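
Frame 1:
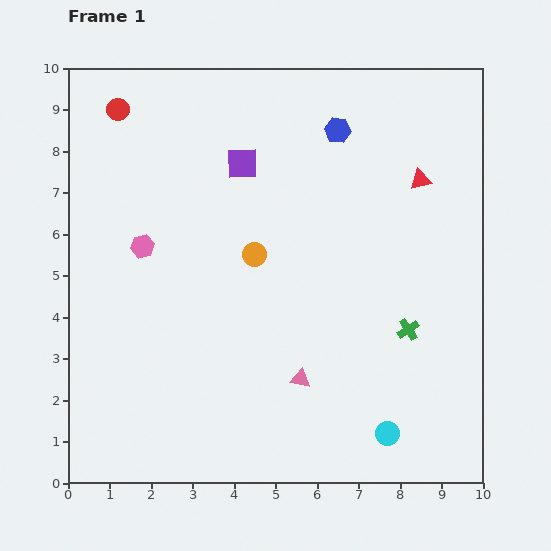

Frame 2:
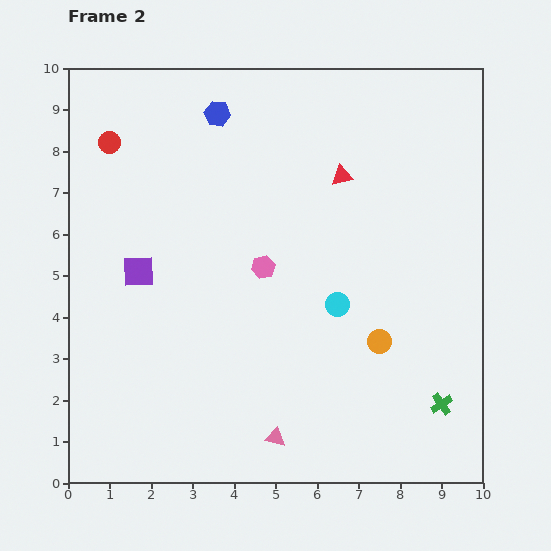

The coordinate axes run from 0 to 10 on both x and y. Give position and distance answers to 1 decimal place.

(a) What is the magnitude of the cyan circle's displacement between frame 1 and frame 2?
3.3

The cyan circle moved from (7.7, 1.2) to (6.5, 4.3), a distance of √(1.2² + 3.1²) ≈ 3.3.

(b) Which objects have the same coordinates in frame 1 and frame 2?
none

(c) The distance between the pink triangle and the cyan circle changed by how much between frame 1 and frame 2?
+1.0

Distance in frame 1: 2.5. Distance in frame 2: 3.5.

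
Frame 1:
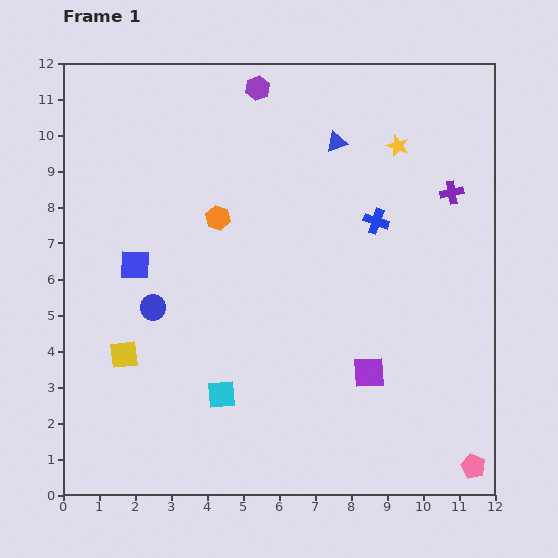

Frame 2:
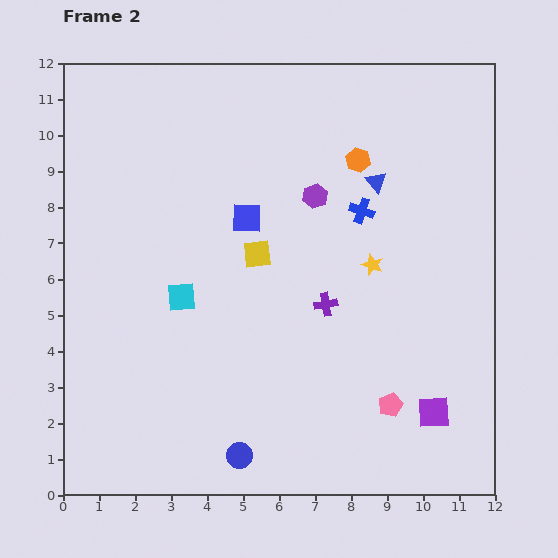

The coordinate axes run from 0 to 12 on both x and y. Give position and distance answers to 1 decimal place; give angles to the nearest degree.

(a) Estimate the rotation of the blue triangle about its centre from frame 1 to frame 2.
49° counter-clockwise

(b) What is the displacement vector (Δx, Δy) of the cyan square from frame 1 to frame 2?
(-1.1, 2.7)

The cyan square was at (4.4, 2.8) in frame 1 and (3.3, 5.5) in frame 2.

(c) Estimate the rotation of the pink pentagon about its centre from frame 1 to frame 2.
23° clockwise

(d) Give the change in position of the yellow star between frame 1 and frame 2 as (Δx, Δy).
(-0.7, -3.3)

The yellow star was at (9.3, 9.7) in frame 1 and (8.6, 6.4) in frame 2.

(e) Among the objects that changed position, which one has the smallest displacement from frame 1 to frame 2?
the blue cross

(moved 0.5)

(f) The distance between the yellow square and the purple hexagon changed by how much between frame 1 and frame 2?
-6.0

Distance in frame 1: 8.3. Distance in frame 2: 2.3.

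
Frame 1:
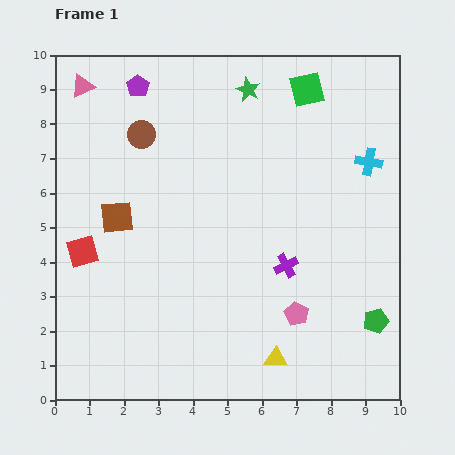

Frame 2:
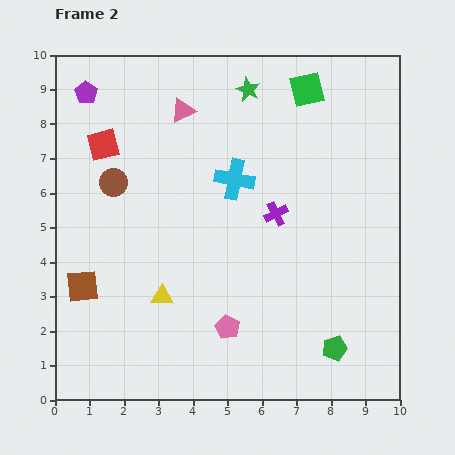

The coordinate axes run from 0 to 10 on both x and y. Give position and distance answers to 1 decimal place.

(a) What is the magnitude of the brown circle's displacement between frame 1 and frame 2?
1.6

The brown circle moved from (2.5, 7.7) to (1.7, 6.3), a distance of √(0.8² + 1.4²) ≈ 1.6.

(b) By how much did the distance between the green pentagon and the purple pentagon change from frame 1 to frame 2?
+0.6

Distance in frame 1: 9.7. Distance in frame 2: 10.3.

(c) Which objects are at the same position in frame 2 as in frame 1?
the green star, the green square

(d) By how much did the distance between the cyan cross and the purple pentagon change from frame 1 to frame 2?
-2.1

Distance in frame 1: 7.1. Distance in frame 2: 5.0.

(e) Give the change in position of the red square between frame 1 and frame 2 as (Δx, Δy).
(0.6, 3.1)

The red square was at (0.8, 4.3) in frame 1 and (1.4, 7.4) in frame 2.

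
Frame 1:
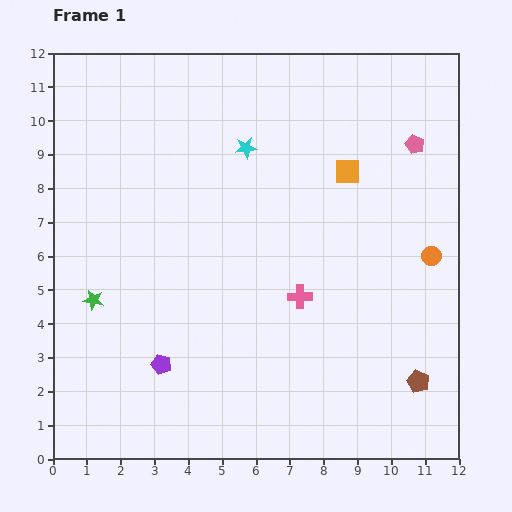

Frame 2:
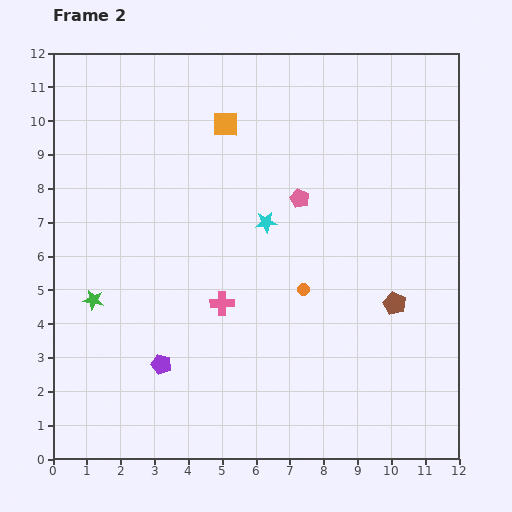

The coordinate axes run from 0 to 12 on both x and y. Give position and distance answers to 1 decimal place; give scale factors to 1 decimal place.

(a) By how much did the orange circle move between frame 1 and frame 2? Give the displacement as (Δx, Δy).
(-3.8, -1.0)

The orange circle was at (11.2, 6.0) in frame 1 and (7.4, 5.0) in frame 2.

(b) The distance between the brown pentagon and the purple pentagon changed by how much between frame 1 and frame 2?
-0.5

Distance in frame 1: 7.6. Distance in frame 2: 7.1.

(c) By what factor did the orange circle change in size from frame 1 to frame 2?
0.6×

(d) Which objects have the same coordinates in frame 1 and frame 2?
the green star, the purple pentagon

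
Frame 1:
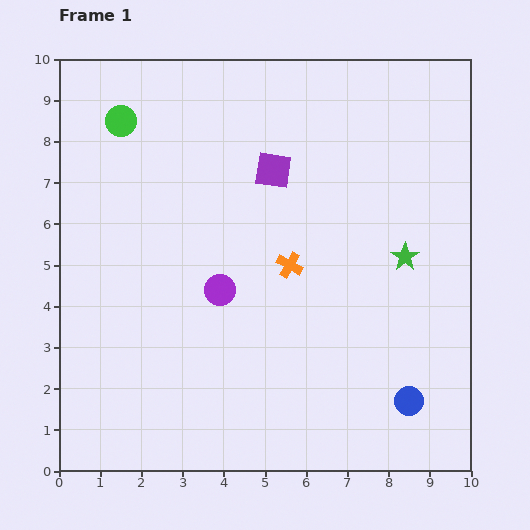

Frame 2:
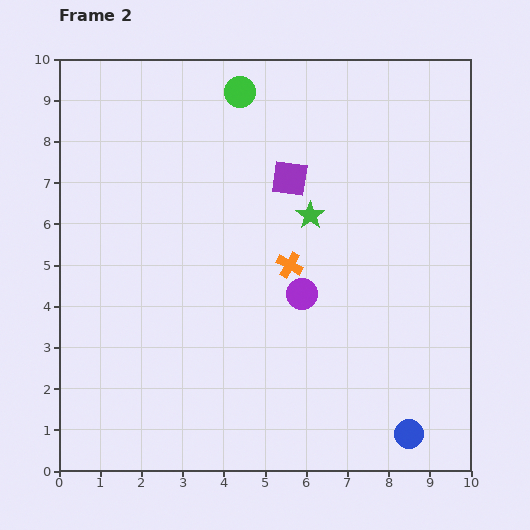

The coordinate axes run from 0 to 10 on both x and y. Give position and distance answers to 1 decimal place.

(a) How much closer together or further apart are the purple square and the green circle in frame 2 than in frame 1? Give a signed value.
-1.5

Distance in frame 1: 3.9. Distance in frame 2: 2.4.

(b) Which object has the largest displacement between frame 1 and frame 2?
the green circle

(moved 3.0; next 2.5)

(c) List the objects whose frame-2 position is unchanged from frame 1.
the orange cross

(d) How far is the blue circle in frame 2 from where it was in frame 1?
0.8

The blue circle moved from (8.5, 1.7) to (8.5, 0.9), a distance of √(0.0² + 0.8²) ≈ 0.8.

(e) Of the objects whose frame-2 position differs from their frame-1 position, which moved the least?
the purple square

(moved 0.4)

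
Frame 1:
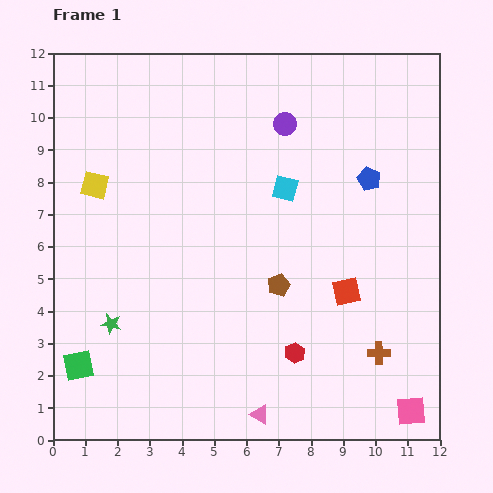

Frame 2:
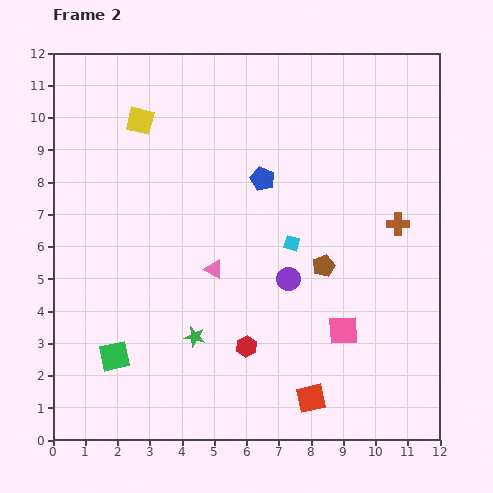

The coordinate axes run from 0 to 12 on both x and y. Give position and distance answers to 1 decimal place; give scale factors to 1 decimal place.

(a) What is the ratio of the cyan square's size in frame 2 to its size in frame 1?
0.6×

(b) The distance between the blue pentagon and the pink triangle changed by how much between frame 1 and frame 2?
-4.9

Distance in frame 1: 8.1. Distance in frame 2: 3.2.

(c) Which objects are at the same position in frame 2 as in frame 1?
none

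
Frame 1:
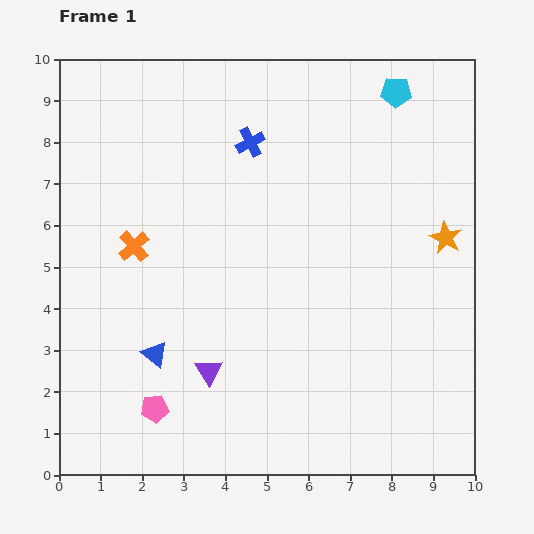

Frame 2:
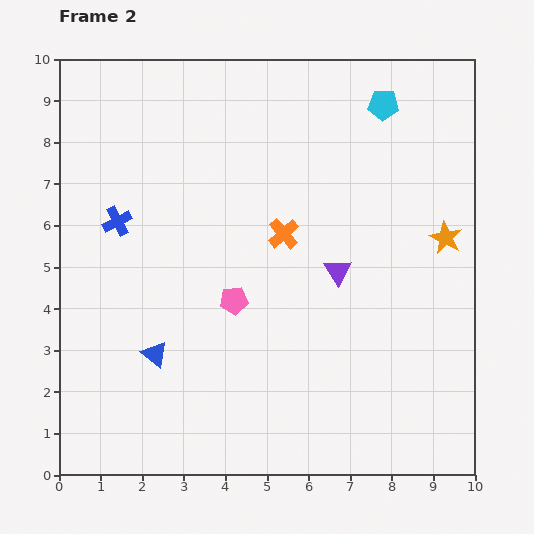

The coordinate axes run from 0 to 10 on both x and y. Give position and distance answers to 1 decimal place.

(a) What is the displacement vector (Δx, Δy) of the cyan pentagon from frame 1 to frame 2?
(-0.3, -0.3)

The cyan pentagon was at (8.1, 9.2) in frame 1 and (7.8, 8.9) in frame 2.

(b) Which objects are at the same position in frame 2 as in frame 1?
the blue triangle, the orange star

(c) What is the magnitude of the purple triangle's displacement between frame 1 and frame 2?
3.9

The purple triangle moved from (3.6, 2.5) to (6.7, 4.9), a distance of √(3.1² + 2.4²) ≈ 3.9.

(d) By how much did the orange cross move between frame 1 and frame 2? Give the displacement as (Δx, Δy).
(3.6, 0.3)

The orange cross was at (1.8, 5.5) in frame 1 and (5.4, 5.8) in frame 2.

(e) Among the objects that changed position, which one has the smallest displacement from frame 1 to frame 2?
the cyan pentagon

(moved 0.4)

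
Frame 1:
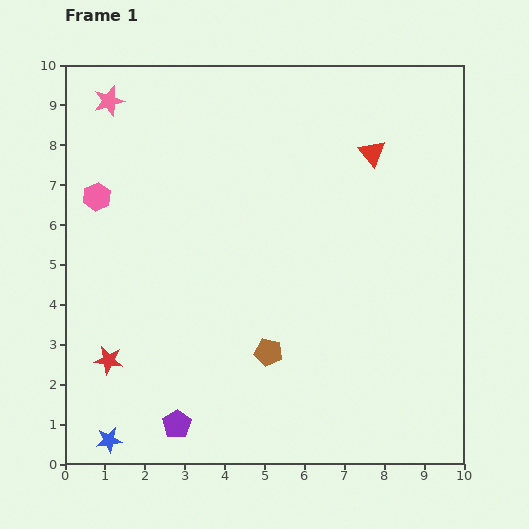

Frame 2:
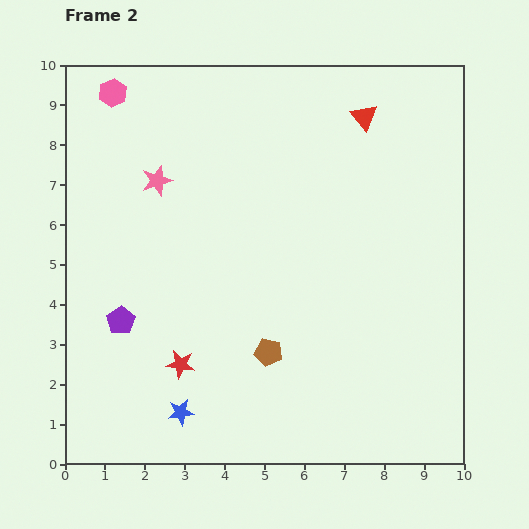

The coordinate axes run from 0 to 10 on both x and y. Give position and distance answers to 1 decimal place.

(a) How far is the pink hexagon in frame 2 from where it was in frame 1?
2.6

The pink hexagon moved from (0.8, 6.7) to (1.2, 9.3), a distance of √(0.4² + 2.6²) ≈ 2.6.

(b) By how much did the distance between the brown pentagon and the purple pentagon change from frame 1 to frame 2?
+0.9

Distance in frame 1: 2.9. Distance in frame 2: 3.8.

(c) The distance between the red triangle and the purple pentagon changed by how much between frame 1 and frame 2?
-0.4

Distance in frame 1: 8.4. Distance in frame 2: 8.0.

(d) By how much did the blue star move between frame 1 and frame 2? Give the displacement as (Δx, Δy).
(1.8, 0.7)

The blue star was at (1.1, 0.6) in frame 1 and (2.9, 1.3) in frame 2.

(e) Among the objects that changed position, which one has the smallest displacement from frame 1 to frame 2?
the red triangle

(moved 0.9)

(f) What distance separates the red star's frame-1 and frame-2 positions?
1.8

The red star moved from (1.1, 2.6) to (2.9, 2.5), a distance of √(1.8² + 0.1²) ≈ 1.8.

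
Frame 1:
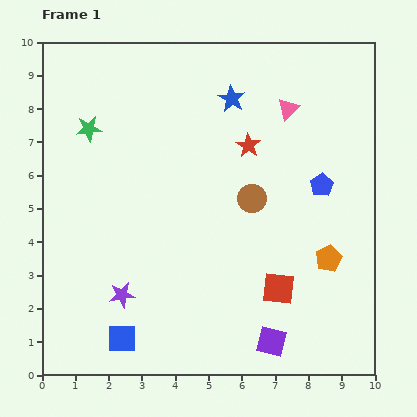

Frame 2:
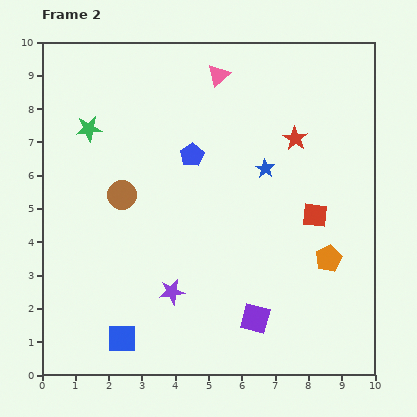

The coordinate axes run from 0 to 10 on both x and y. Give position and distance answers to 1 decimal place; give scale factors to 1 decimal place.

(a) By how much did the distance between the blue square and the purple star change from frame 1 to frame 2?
+0.8

Distance in frame 1: 1.3. Distance in frame 2: 2.1.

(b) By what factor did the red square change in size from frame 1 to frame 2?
0.7×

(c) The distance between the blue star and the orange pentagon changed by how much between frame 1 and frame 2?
-2.3

Distance in frame 1: 5.6. Distance in frame 2: 3.3.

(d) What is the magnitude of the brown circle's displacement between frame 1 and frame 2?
3.9

The brown circle moved from (6.3, 5.3) to (2.4, 5.4), a distance of √(3.9² + 0.1²) ≈ 3.9.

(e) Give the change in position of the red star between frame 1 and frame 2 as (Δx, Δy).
(1.4, 0.2)

The red star was at (6.2, 6.9) in frame 1 and (7.6, 7.1) in frame 2.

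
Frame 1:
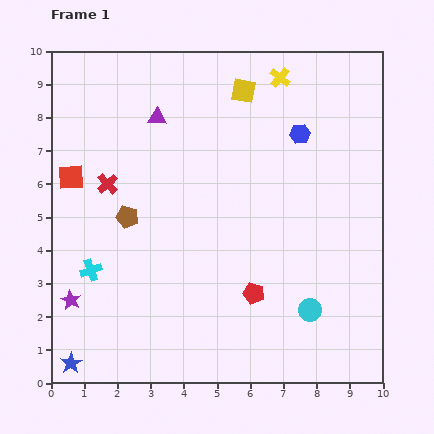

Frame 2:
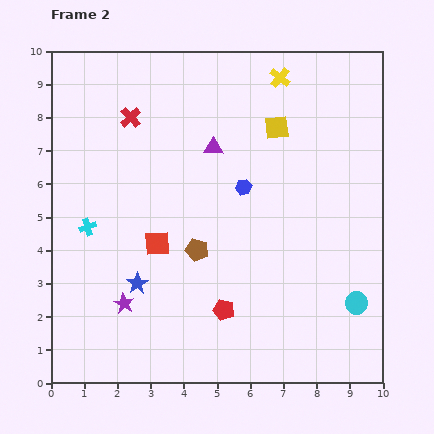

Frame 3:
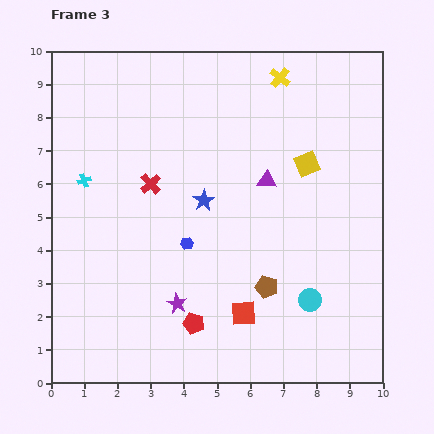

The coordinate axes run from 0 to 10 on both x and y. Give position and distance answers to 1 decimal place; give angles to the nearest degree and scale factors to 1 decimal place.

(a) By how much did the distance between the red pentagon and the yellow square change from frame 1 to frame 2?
-0.4

Distance in frame 1: 6.1. Distance in frame 2: 5.7.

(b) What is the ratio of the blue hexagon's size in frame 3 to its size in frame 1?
0.6×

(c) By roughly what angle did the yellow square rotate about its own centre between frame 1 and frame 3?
33° counter-clockwise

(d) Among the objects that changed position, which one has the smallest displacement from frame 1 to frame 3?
the cyan circle

(moved 0.3)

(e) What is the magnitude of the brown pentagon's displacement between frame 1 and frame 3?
4.7

The brown pentagon moved from (2.3, 5.0) to (6.5, 2.9), a distance of √(4.2² + 2.1²) ≈ 4.7.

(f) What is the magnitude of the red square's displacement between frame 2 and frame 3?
3.3

The red square moved from (3.2, 4.2) to (5.8, 2.1), a distance of √(2.6² + 2.1²) ≈ 3.3.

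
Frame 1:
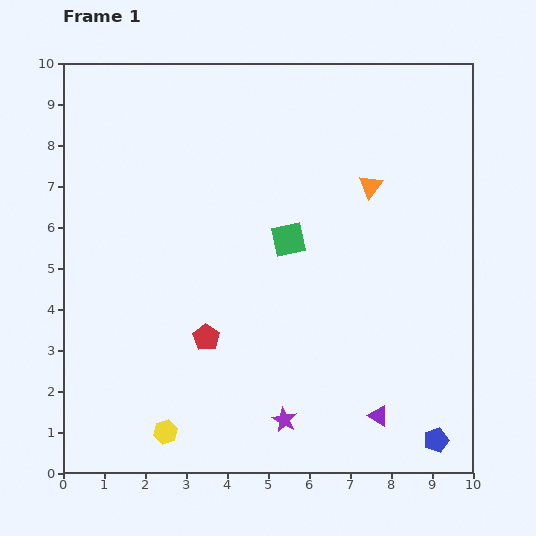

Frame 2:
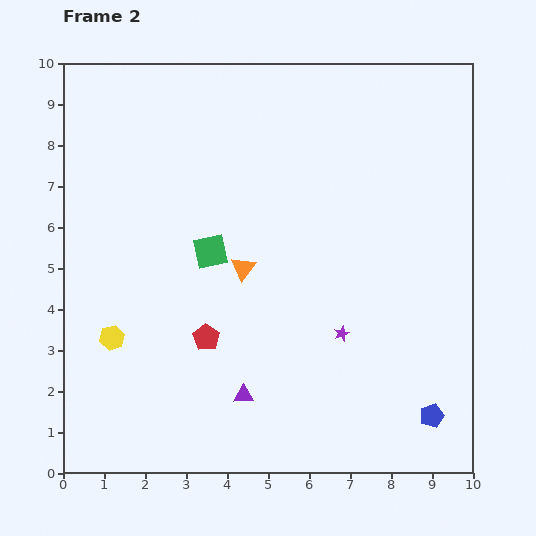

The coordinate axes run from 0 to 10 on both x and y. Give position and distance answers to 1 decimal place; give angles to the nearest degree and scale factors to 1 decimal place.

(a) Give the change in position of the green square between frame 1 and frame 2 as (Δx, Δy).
(-1.9, -0.3)

The green square was at (5.5, 5.7) in frame 1 and (3.6, 5.4) in frame 2.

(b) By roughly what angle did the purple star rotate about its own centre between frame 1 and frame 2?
23° clockwise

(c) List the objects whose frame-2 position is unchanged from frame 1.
the red pentagon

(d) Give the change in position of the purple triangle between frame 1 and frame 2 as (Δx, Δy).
(-3.3, 0.5)

The purple triangle was at (7.7, 1.4) in frame 1 and (4.4, 1.9) in frame 2.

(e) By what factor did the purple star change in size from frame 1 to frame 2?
0.6×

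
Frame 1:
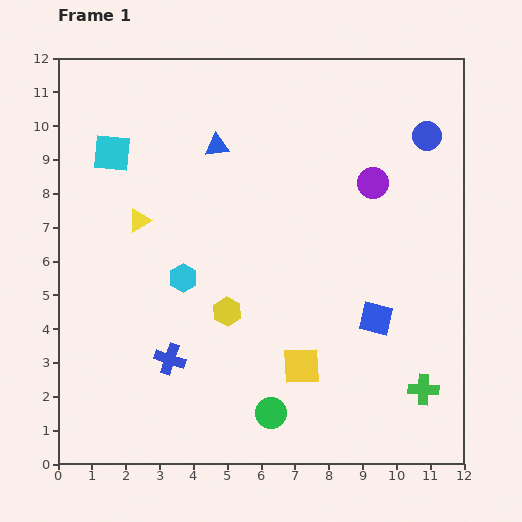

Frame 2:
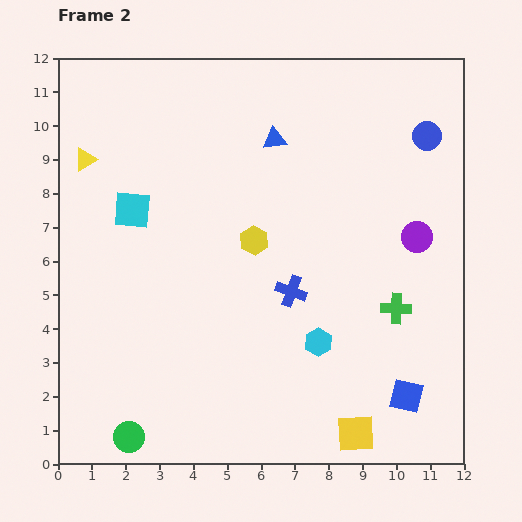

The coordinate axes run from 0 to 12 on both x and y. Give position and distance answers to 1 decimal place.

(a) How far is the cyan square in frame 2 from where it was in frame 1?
1.8

The cyan square moved from (1.6, 9.2) to (2.2, 7.5), a distance of √(0.6² + 1.7²) ≈ 1.8.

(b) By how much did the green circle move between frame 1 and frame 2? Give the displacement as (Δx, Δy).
(-4.2, -0.7)

The green circle was at (6.3, 1.5) in frame 1 and (2.1, 0.8) in frame 2.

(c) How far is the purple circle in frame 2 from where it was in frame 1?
2.1

The purple circle moved from (9.3, 8.3) to (10.6, 6.7), a distance of √(1.3² + 1.6²) ≈ 2.1.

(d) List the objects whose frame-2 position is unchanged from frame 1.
the blue circle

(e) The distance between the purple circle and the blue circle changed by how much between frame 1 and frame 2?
+0.9

Distance in frame 1: 2.1. Distance in frame 2: 3.0.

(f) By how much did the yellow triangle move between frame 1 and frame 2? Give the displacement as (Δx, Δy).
(-1.6, 1.8)

The yellow triangle was at (2.4, 7.2) in frame 1 and (0.8, 9.0) in frame 2.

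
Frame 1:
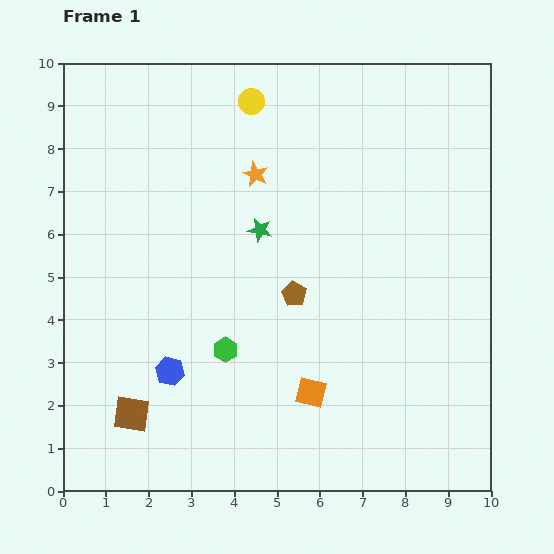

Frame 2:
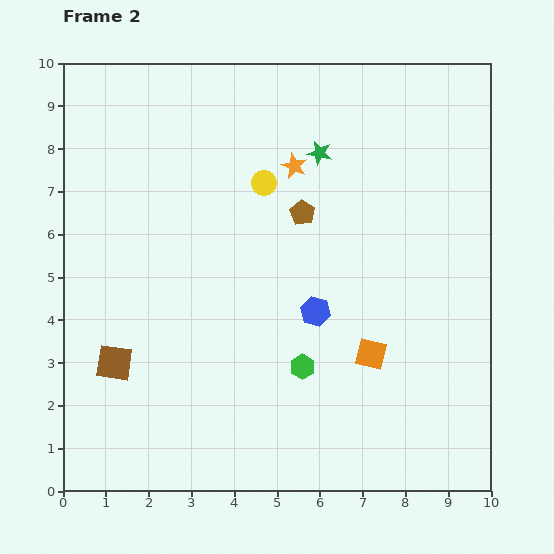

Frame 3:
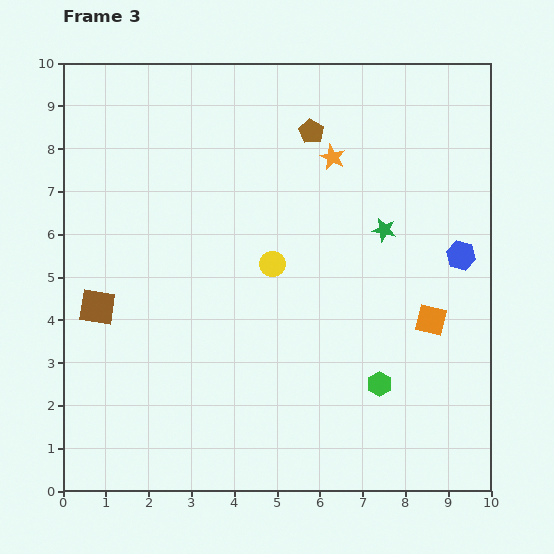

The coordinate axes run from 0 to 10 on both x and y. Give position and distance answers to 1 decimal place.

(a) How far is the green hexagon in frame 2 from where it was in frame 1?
1.8

The green hexagon moved from (3.8, 3.3) to (5.6, 2.9), a distance of √(1.8² + 0.4²) ≈ 1.8.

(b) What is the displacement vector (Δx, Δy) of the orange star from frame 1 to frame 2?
(0.9, 0.2)

The orange star was at (4.5, 7.4) in frame 1 and (5.4, 7.6) in frame 2.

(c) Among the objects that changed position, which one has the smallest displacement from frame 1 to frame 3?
the orange star

(moved 1.8)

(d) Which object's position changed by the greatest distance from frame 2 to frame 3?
the blue hexagon

(moved 3.6; next 2.3)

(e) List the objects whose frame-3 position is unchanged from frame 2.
none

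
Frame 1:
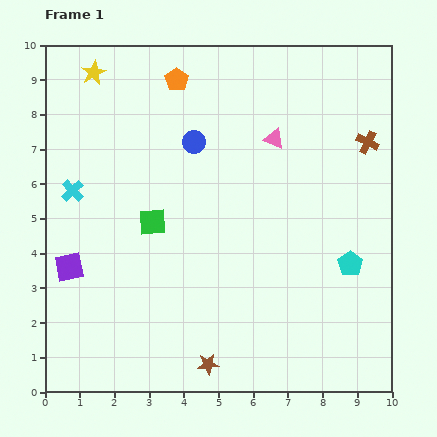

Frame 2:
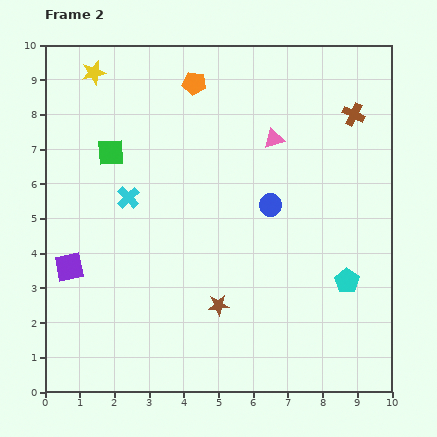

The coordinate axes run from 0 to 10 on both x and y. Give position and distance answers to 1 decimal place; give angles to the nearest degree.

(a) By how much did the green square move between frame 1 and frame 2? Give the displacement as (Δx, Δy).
(-1.2, 2.0)

The green square was at (3.1, 4.9) in frame 1 and (1.9, 6.9) in frame 2.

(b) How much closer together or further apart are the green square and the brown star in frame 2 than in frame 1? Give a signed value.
+1.0

Distance in frame 1: 4.4. Distance in frame 2: 5.4.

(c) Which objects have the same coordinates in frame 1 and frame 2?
the yellow star, the purple square, the pink triangle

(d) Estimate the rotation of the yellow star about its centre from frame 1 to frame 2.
15° clockwise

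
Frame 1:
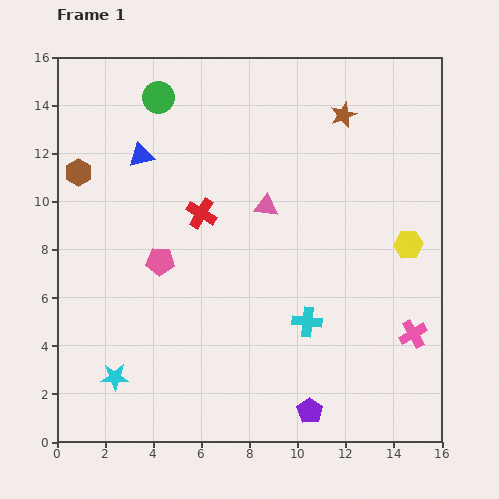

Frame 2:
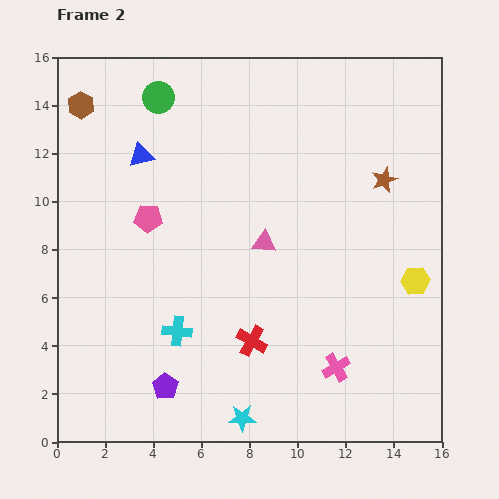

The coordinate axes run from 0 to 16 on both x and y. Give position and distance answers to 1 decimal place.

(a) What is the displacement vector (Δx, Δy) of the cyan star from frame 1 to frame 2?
(5.3, -1.7)

The cyan star was at (2.4, 2.7) in frame 1 and (7.7, 1.0) in frame 2.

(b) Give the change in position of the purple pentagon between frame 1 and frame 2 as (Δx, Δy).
(-6.0, 1.0)

The purple pentagon was at (10.5, 1.3) in frame 1 and (4.5, 2.3) in frame 2.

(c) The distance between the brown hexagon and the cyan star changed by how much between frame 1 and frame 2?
+6.0

Distance in frame 1: 8.6. Distance in frame 2: 14.6.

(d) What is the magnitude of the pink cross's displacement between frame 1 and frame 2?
3.5

The pink cross moved from (14.8, 4.5) to (11.6, 3.1), a distance of √(3.2² + 1.4²) ≈ 3.5.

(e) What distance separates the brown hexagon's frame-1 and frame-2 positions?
2.8

The brown hexagon moved from (0.9, 11.2) to (1.0, 14.0), a distance of √(0.1² + 2.8²) ≈ 2.8.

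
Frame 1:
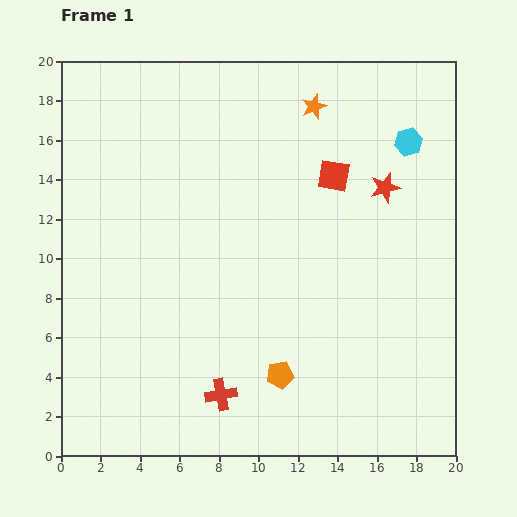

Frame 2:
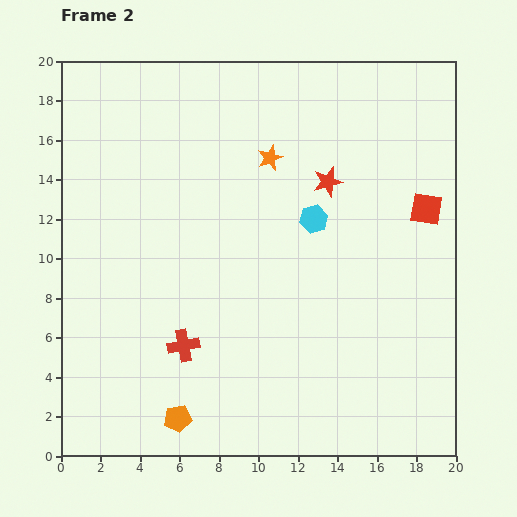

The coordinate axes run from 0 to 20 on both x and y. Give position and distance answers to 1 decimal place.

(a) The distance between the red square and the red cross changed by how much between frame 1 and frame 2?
+1.6

Distance in frame 1: 12.5. Distance in frame 2: 14.1.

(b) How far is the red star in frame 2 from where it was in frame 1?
2.9

The red star moved from (16.4, 13.6) to (13.5, 13.9), a distance of √(2.9² + 0.3²) ≈ 2.9.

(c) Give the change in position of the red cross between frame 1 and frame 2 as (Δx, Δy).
(-1.9, 2.5)

The red cross was at (8.1, 3.1) in frame 1 and (6.2, 5.6) in frame 2.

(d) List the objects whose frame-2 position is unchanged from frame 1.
none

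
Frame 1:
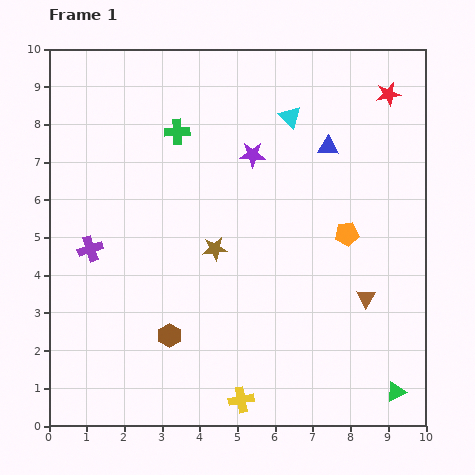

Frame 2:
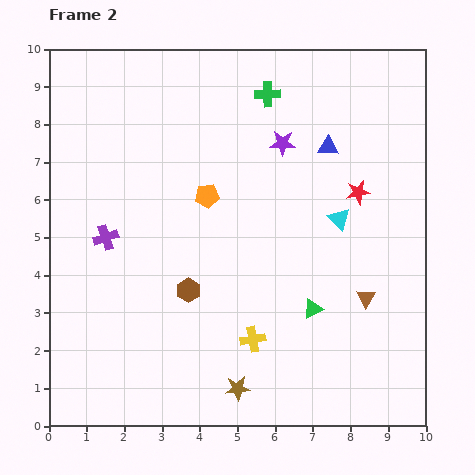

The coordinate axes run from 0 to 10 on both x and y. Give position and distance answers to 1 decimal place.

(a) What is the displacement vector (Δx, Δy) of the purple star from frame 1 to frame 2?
(0.8, 0.3)

The purple star was at (5.4, 7.2) in frame 1 and (6.2, 7.5) in frame 2.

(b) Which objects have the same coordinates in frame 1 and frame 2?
the blue triangle, the brown triangle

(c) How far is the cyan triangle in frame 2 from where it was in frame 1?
3.0

The cyan triangle moved from (6.4, 8.2) to (7.7, 5.5), a distance of √(1.3² + 2.7²) ≈ 3.0.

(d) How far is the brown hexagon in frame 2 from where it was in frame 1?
1.3

The brown hexagon moved from (3.2, 2.4) to (3.7, 3.6), a distance of √(0.5² + 1.2²) ≈ 1.3.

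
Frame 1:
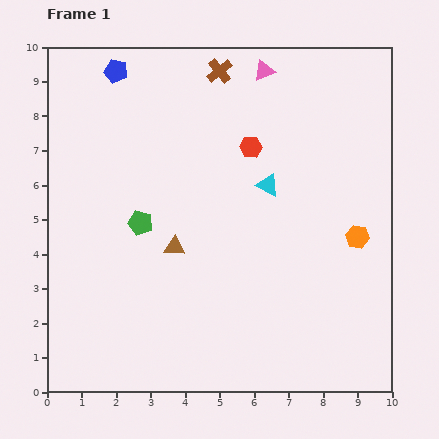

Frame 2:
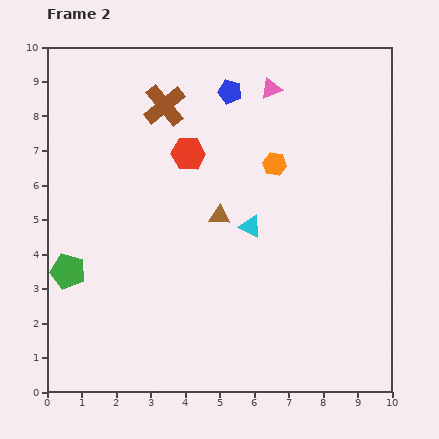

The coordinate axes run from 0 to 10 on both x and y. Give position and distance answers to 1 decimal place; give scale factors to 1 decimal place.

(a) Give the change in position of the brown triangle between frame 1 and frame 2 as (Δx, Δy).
(1.3, 0.9)

The brown triangle was at (3.7, 4.2) in frame 1 and (5.0, 5.1) in frame 2.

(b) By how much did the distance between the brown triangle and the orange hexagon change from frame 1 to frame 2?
-3.1

Distance in frame 1: 5.3. Distance in frame 2: 2.2.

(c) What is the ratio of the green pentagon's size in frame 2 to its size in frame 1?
1.4×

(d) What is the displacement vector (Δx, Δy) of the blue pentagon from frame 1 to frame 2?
(3.3, -0.6)

The blue pentagon was at (2.0, 9.3) in frame 1 and (5.3, 8.7) in frame 2.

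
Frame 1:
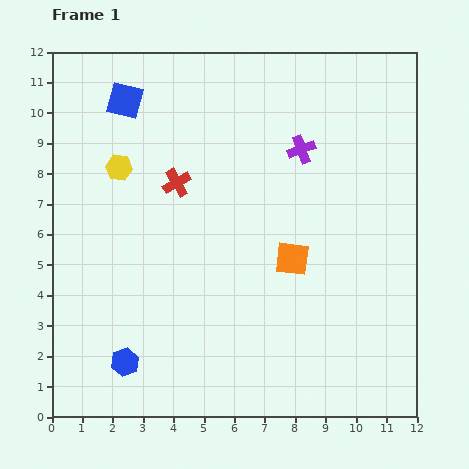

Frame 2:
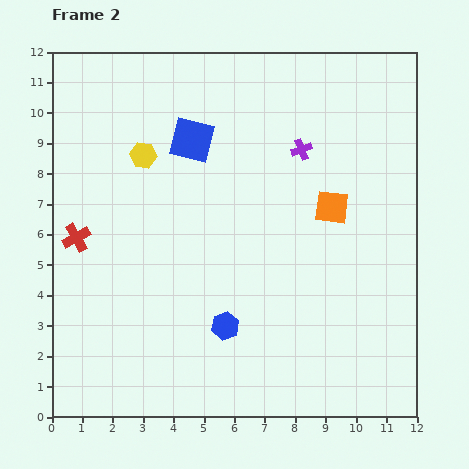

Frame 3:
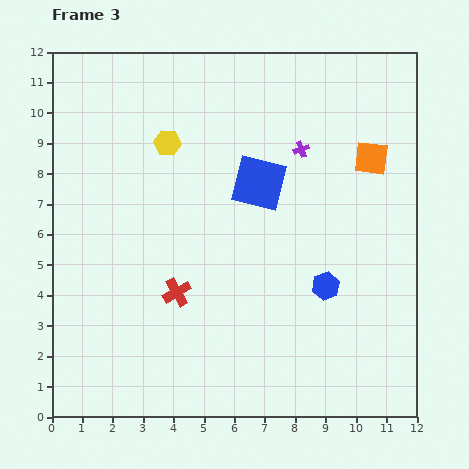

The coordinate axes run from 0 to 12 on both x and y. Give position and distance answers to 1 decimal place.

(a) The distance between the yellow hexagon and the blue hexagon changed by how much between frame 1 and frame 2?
-0.2

Distance in frame 1: 6.4. Distance in frame 2: 6.2.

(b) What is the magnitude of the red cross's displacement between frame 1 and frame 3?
3.6

The red cross moved from (4.1, 7.7) to (4.1, 4.1), a distance of √(0.0² + 3.6²) ≈ 3.6.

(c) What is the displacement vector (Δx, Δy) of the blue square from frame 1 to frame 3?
(4.4, -2.7)

The blue square was at (2.4, 10.4) in frame 1 and (6.8, 7.7) in frame 3.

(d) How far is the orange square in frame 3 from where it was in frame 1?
4.2

The orange square moved from (7.9, 5.2) to (10.5, 8.5), a distance of √(2.6² + 3.3²) ≈ 4.2.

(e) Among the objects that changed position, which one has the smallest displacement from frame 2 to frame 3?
the yellow hexagon

(moved 0.9)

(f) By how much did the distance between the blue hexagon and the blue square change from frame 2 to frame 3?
-2.2

Distance in frame 2: 6.2. Distance in frame 3: 4.0.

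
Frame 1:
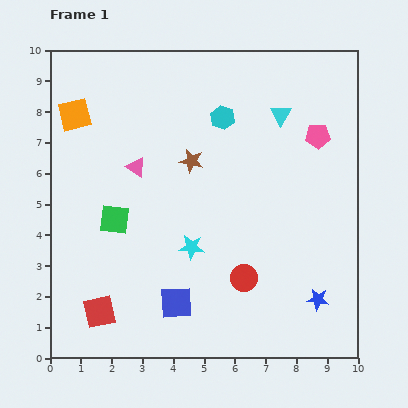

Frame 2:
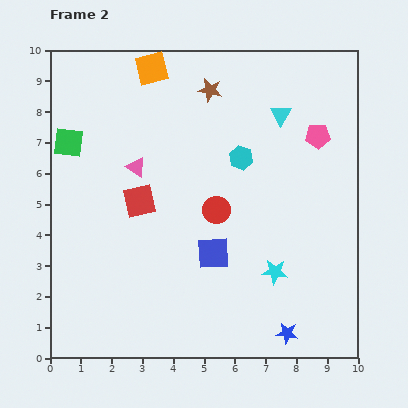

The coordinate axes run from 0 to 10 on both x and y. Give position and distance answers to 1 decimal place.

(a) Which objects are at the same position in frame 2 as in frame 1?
the pink pentagon, the cyan triangle, the pink triangle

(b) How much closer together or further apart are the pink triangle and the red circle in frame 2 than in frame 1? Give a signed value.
-2.0

Distance in frame 1: 5.0. Distance in frame 2: 3.0.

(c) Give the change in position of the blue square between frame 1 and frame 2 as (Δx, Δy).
(1.2, 1.6)

The blue square was at (4.1, 1.8) in frame 1 and (5.3, 3.4) in frame 2.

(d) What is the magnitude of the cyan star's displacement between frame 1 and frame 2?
2.8

The cyan star moved from (4.6, 3.6) to (7.3, 2.8), a distance of √(2.7² + 0.8²) ≈ 2.8.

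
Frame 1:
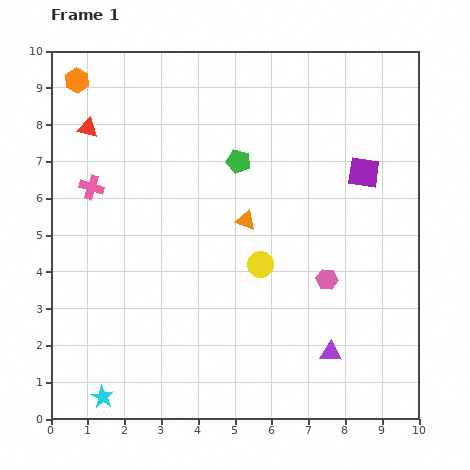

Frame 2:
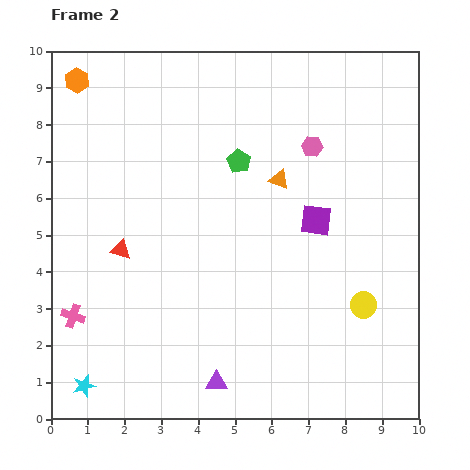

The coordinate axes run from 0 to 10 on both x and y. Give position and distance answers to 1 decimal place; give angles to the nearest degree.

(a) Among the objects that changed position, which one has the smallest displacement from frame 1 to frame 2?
the cyan star

(moved 0.6)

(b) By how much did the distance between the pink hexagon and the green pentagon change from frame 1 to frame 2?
-2.0

Distance in frame 1: 4.0. Distance in frame 2: 2.0.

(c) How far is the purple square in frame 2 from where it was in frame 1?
1.8

The purple square moved from (8.5, 6.7) to (7.2, 5.4), a distance of √(1.3² + 1.3²) ≈ 1.8.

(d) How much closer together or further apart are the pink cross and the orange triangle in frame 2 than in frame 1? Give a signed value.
+2.4

Distance in frame 1: 4.3. Distance in frame 2: 6.7.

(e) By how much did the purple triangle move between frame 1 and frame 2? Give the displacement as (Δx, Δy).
(-3.1, -0.8)

The purple triangle was at (7.6, 1.8) in frame 1 and (4.5, 1.0) in frame 2.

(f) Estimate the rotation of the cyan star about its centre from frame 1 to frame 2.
27° clockwise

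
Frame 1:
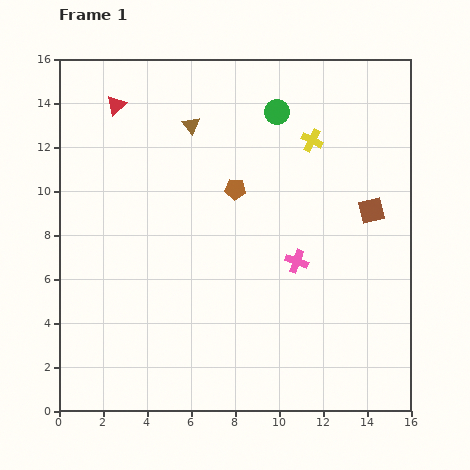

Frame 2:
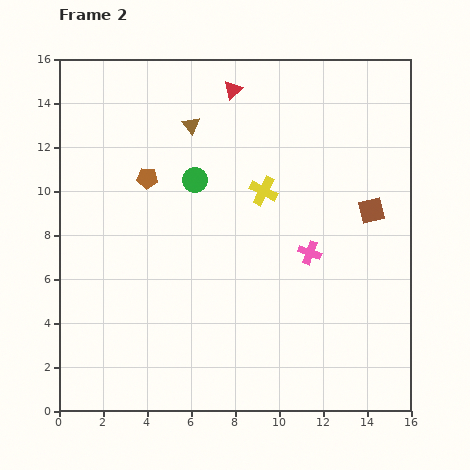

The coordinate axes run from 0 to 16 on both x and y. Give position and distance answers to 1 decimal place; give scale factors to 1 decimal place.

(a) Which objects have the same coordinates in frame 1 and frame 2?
the brown square, the brown triangle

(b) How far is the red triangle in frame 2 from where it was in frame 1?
5.3

The red triangle moved from (2.6, 13.9) to (7.9, 14.6), a distance of √(5.3² + 0.7²) ≈ 5.3.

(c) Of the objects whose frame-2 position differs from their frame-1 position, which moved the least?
the pink cross

(moved 0.7)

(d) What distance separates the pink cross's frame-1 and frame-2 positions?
0.7

The pink cross moved from (10.8, 6.8) to (11.4, 7.2), a distance of √(0.6² + 0.4²) ≈ 0.7.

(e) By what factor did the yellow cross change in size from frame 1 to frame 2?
1.3×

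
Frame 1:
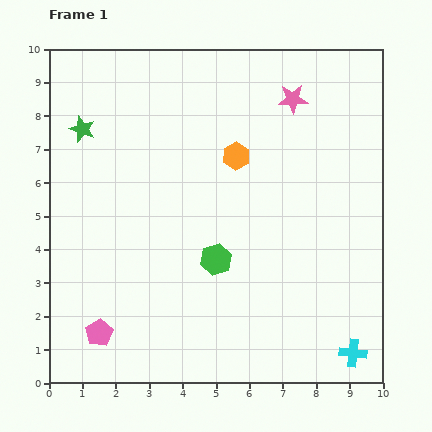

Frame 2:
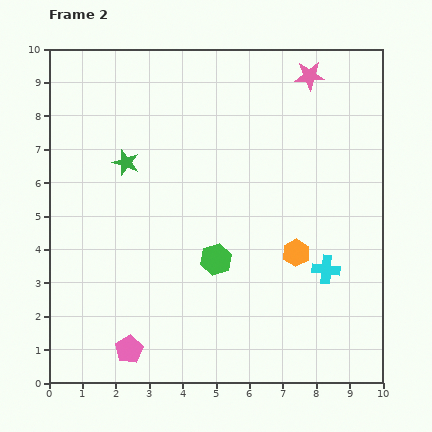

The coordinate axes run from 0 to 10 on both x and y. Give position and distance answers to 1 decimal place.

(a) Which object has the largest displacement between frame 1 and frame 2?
the orange hexagon

(moved 3.4; next 2.6)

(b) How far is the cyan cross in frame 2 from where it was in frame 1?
2.6

The cyan cross moved from (9.1, 0.9) to (8.3, 3.4), a distance of √(0.8² + 2.5²) ≈ 2.6.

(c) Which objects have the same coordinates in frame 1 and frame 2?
the green hexagon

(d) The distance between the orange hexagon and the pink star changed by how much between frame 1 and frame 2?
+2.9

Distance in frame 1: 2.4. Distance in frame 2: 5.3.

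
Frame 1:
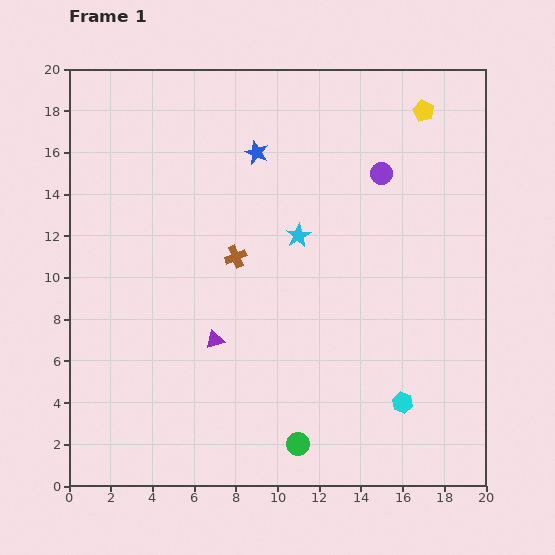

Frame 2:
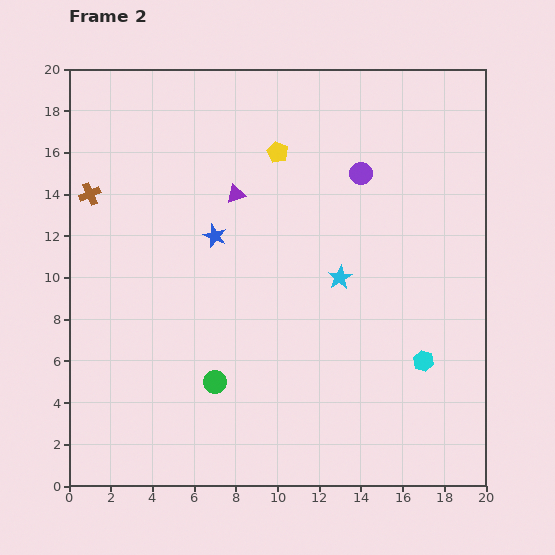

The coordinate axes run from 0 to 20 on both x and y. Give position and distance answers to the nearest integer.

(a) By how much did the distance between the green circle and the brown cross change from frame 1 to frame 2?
+2

Distance in frame 1: 9. Distance in frame 2: 11.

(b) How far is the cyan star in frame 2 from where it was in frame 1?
3

The cyan star moved from (11, 12) to (13, 10), a distance of √(2² + 2²) ≈ 3.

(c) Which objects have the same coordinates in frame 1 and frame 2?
none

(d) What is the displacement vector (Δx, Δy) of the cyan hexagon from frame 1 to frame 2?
(1, 2)

The cyan hexagon was at (16, 4) in frame 1 and (17, 6) in frame 2.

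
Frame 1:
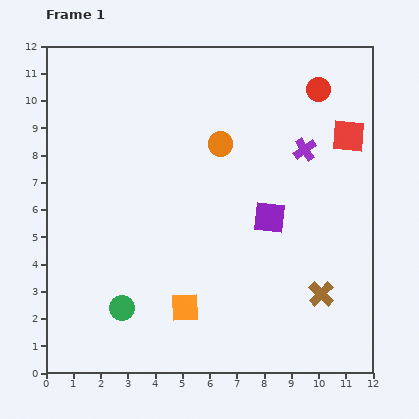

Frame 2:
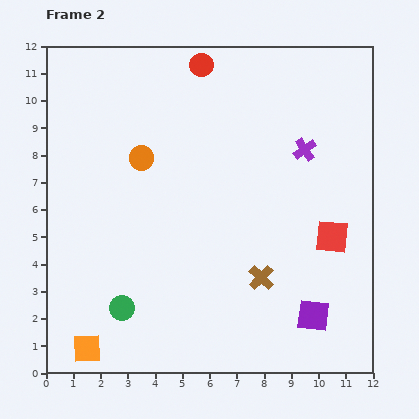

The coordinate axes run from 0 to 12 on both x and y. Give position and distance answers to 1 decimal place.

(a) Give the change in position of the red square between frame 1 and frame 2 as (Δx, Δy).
(-0.6, -3.7)

The red square was at (11.1, 8.7) in frame 1 and (10.5, 5.0) in frame 2.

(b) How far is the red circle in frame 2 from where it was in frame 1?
4.4

The red circle moved from (10.0, 10.4) to (5.7, 11.3), a distance of √(4.3² + 0.9²) ≈ 4.4.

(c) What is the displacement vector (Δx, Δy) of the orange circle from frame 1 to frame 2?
(-2.9, -0.5)

The orange circle was at (6.4, 8.4) in frame 1 and (3.5, 7.9) in frame 2.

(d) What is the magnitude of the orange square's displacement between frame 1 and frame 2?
3.9

The orange square moved from (5.1, 2.4) to (1.5, 0.9), a distance of √(3.6² + 1.5²) ≈ 3.9.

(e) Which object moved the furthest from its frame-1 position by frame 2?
the red circle

(moved 4.4; next 3.9)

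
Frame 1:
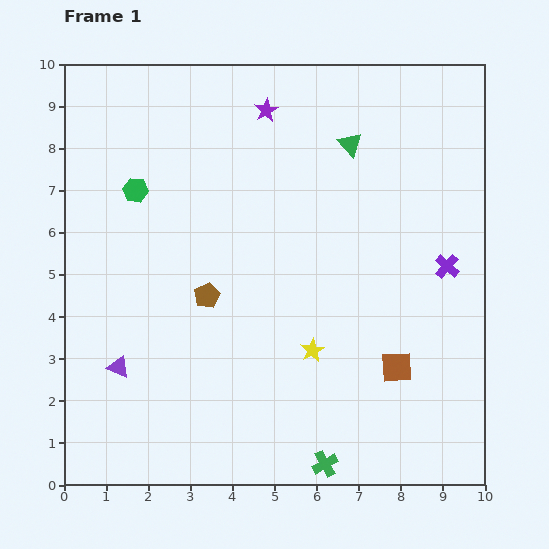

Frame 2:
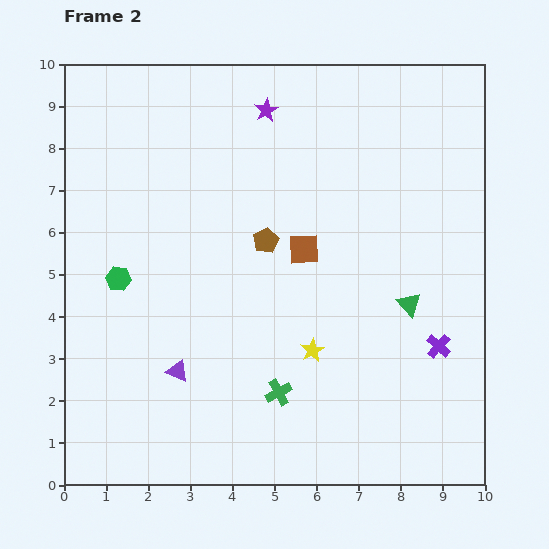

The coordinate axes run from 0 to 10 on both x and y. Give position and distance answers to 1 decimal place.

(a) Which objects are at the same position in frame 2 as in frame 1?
the purple star, the yellow star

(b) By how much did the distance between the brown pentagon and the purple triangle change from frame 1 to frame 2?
+1.0

Distance in frame 1: 2.7. Distance in frame 2: 3.7.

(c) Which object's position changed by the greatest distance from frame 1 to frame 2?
the green triangle

(moved 4.0; next 3.6)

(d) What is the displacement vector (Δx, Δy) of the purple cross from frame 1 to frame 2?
(-0.2, -1.9)

The purple cross was at (9.1, 5.2) in frame 1 and (8.9, 3.3) in frame 2.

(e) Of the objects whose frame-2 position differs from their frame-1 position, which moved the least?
the purple triangle

(moved 1.4)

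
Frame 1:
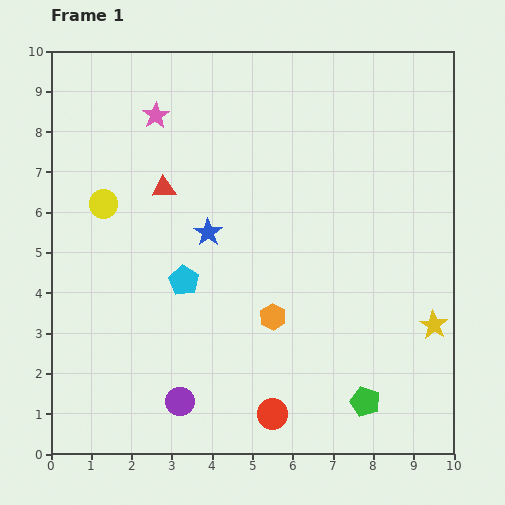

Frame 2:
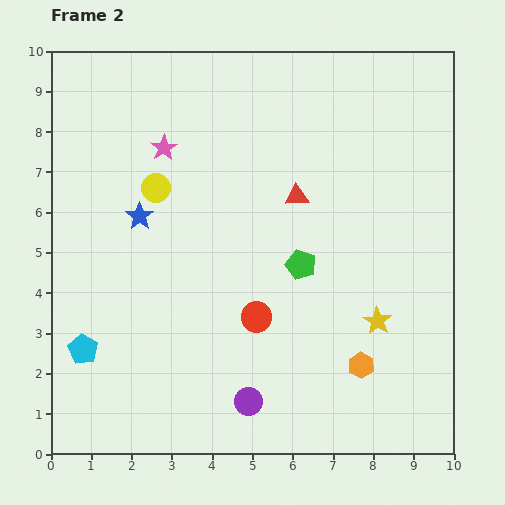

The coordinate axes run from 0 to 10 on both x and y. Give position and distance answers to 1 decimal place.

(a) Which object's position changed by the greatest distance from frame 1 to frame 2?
the green pentagon

(moved 3.8; next 3.3)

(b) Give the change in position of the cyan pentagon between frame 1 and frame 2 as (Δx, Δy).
(-2.5, -1.7)

The cyan pentagon was at (3.3, 4.3) in frame 1 and (0.8, 2.6) in frame 2.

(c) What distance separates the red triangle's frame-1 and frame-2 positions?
3.3

The red triangle moved from (2.8, 6.6) to (6.1, 6.4), a distance of √(3.3² + 0.2²) ≈ 3.3.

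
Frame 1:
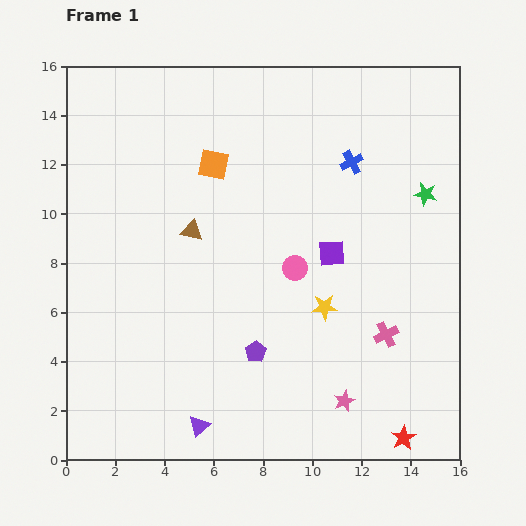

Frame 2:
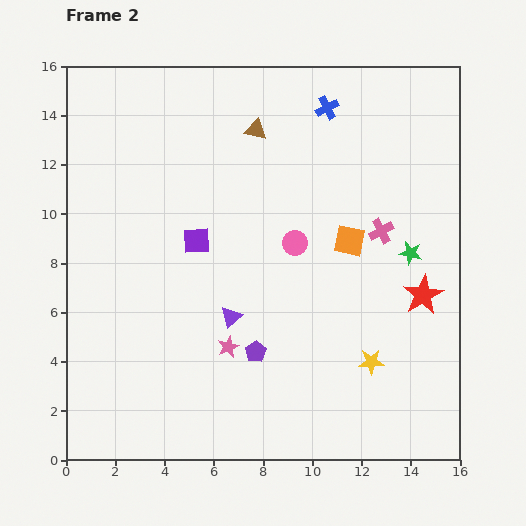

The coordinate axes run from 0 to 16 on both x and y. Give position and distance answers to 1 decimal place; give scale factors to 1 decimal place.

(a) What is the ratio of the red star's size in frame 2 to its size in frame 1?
1.6×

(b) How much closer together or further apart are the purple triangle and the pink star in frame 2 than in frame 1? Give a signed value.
-4.8

Distance in frame 1: 6.0. Distance in frame 2: 1.2.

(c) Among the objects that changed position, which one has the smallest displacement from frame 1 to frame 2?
the pink circle

(moved 1.0)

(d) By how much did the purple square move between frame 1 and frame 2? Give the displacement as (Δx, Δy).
(-5.5, 0.5)

The purple square was at (10.8, 8.4) in frame 1 and (5.3, 8.9) in frame 2.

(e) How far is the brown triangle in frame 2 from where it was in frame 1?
4.9

The brown triangle moved from (5.1, 9.3) to (7.7, 13.4), a distance of √(2.6² + 4.1²) ≈ 4.9.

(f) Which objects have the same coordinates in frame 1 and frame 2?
the purple pentagon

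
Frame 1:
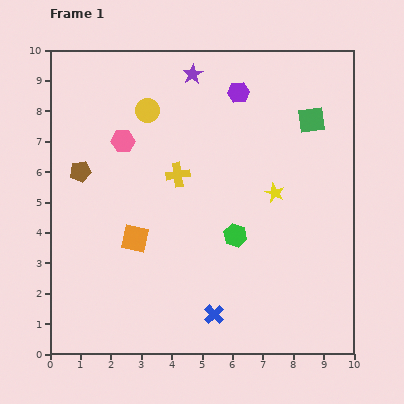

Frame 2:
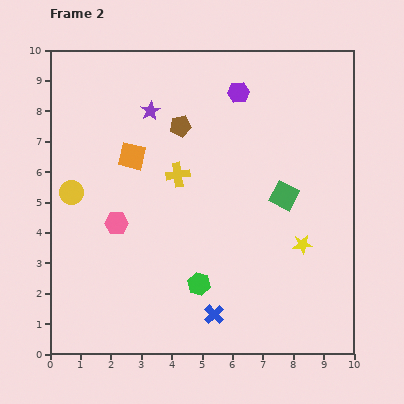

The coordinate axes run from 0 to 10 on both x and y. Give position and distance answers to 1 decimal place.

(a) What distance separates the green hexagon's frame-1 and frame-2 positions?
2.0

The green hexagon moved from (6.1, 3.9) to (4.9, 2.3), a distance of √(1.2² + 1.6²) ≈ 2.0.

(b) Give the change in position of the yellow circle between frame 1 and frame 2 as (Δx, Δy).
(-2.5, -2.7)

The yellow circle was at (3.2, 8.0) in frame 1 and (0.7, 5.3) in frame 2.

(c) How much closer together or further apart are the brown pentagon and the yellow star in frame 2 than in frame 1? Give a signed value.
-0.8

Distance in frame 1: 6.4. Distance in frame 2: 5.6.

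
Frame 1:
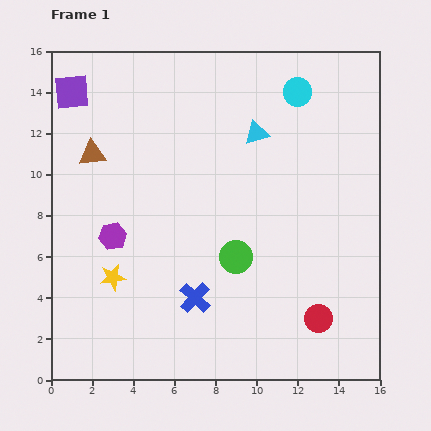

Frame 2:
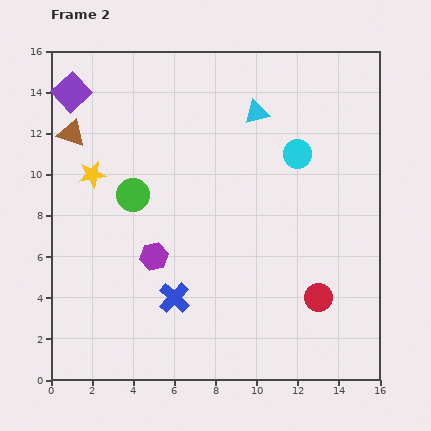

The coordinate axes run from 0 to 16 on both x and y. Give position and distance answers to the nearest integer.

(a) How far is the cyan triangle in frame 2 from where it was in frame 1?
1

The cyan triangle moved from (10, 12) to (10, 13), a distance of √(0² + 1²) ≈ 1.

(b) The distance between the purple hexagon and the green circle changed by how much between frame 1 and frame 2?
-3

Distance in frame 1: 6. Distance in frame 2: 3.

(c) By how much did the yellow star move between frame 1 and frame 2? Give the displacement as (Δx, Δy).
(-1, 5)

The yellow star was at (3, 5) in frame 1 and (2, 10) in frame 2.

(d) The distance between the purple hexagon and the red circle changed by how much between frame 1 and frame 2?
-3

Distance in frame 1: 11. Distance in frame 2: 8.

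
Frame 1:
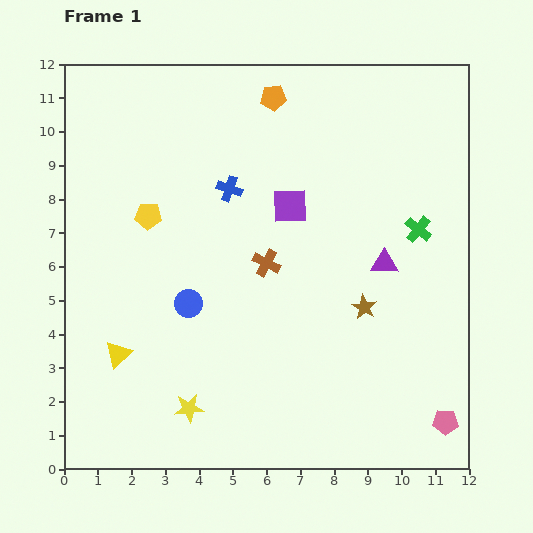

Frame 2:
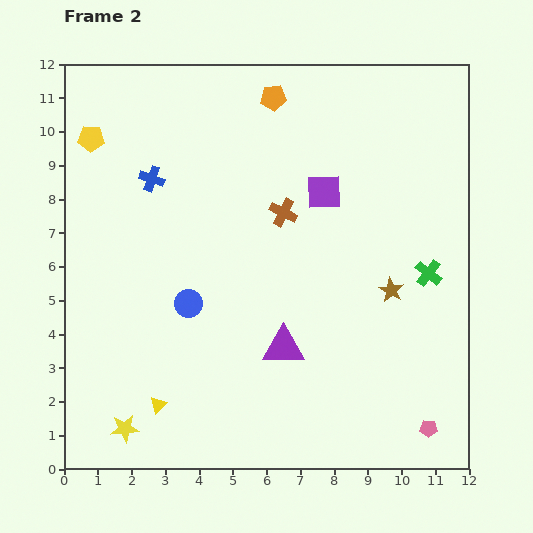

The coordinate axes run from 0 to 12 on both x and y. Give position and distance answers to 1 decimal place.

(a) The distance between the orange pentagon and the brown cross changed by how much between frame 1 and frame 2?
-1.5

Distance in frame 1: 4.9. Distance in frame 2: 3.4.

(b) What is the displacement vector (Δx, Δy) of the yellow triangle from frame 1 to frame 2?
(1.2, -1.5)

The yellow triangle was at (1.6, 3.4) in frame 1 and (2.8, 1.9) in frame 2.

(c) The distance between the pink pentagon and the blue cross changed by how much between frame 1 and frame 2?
+1.6

Distance in frame 1: 9.4. Distance in frame 2: 11.0.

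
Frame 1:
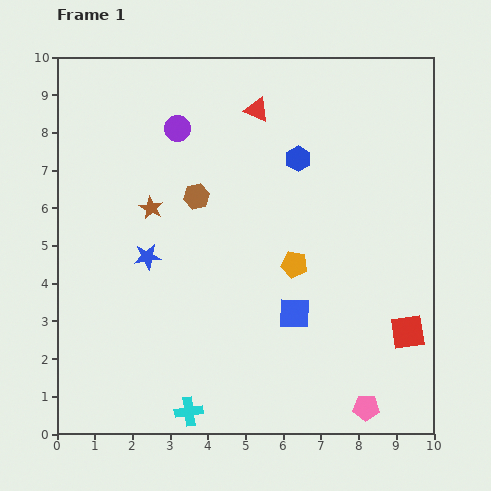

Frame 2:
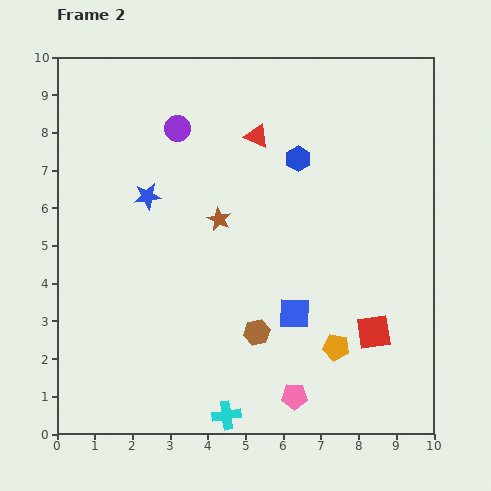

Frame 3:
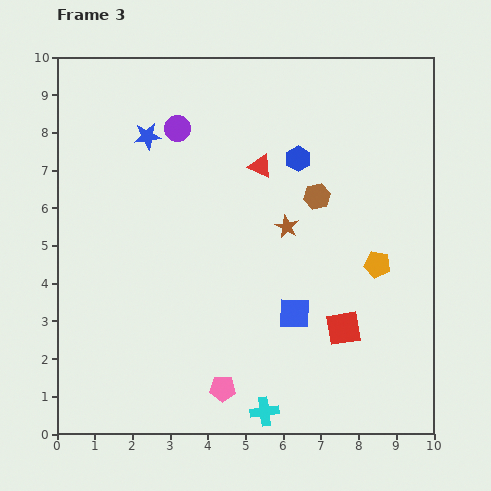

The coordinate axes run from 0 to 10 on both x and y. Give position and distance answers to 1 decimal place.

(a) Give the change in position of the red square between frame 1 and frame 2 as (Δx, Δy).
(-0.9, 0.0)

The red square was at (9.3, 2.7) in frame 1 and (8.4, 2.7) in frame 2.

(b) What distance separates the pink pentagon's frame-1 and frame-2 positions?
1.9

The pink pentagon moved from (8.2, 0.7) to (6.3, 1.0), a distance of √(1.9² + 0.3²) ≈ 1.9.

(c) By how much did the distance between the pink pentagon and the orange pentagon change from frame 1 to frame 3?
+1.1

Distance in frame 1: 4.2. Distance in frame 3: 5.3.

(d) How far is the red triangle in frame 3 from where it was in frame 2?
0.8

The red triangle moved from (5.3, 7.9) to (5.4, 7.1), a distance of √(0.1² + 0.8²) ≈ 0.8.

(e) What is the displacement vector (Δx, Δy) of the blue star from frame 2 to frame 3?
(0.0, 1.6)

The blue star was at (2.4, 6.3) in frame 2 and (2.4, 7.9) in frame 3.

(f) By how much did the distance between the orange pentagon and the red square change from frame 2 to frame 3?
+0.8

Distance in frame 2: 1.1. Distance in frame 3: 1.9.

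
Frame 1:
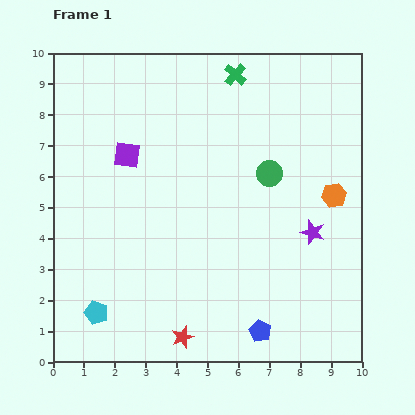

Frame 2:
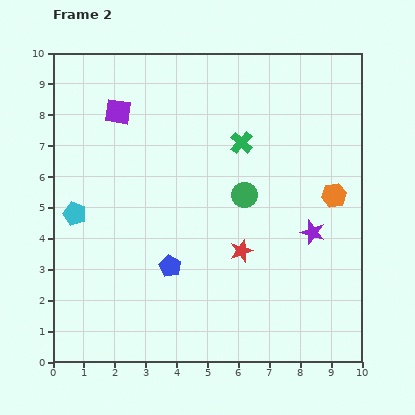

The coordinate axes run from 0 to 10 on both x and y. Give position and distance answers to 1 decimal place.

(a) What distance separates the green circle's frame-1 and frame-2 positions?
1.1

The green circle moved from (7.0, 6.1) to (6.2, 5.4), a distance of √(0.8² + 0.7²) ≈ 1.1.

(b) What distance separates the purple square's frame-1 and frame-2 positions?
1.4

The purple square moved from (2.4, 6.7) to (2.1, 8.1), a distance of √(0.3² + 1.4²) ≈ 1.4.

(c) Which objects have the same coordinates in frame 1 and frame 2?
the orange hexagon, the purple star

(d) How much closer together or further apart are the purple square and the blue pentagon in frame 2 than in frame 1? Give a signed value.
-1.8

Distance in frame 1: 7.1. Distance in frame 2: 5.3.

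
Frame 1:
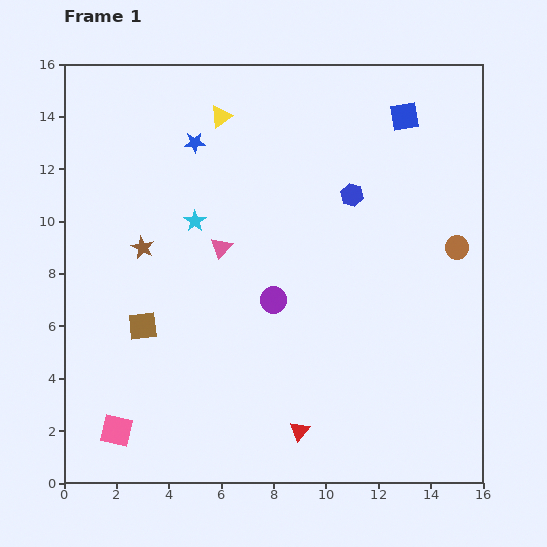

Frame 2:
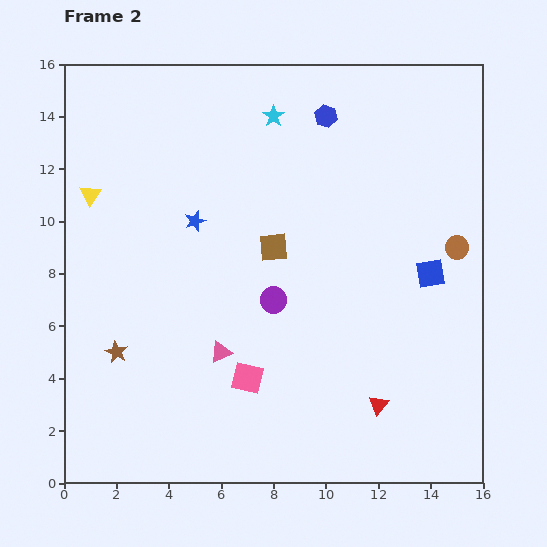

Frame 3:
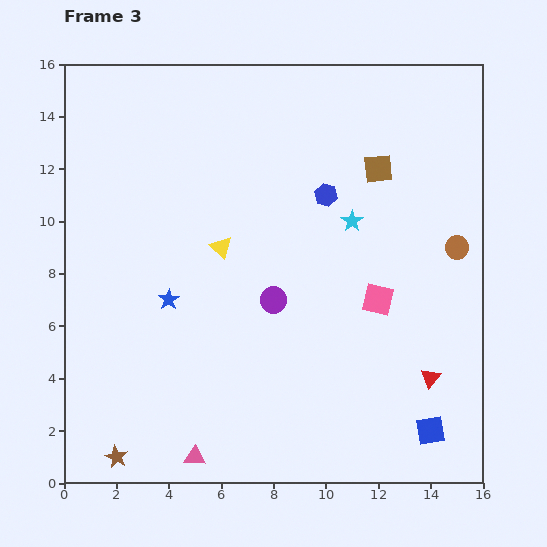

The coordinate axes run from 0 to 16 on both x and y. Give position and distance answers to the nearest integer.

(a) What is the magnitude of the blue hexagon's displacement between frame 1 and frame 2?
3

The blue hexagon moved from (11, 11) to (10, 14), a distance of √(1² + 3²) ≈ 3.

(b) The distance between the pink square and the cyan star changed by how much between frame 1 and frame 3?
-6

Distance in frame 1: 9. Distance in frame 3: 3.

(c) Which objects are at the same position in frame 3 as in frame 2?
the purple circle, the brown circle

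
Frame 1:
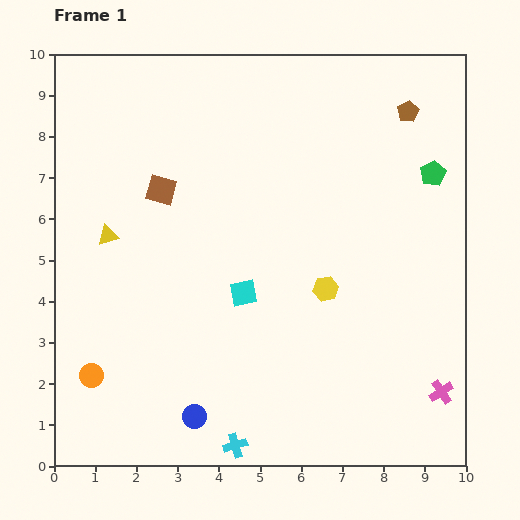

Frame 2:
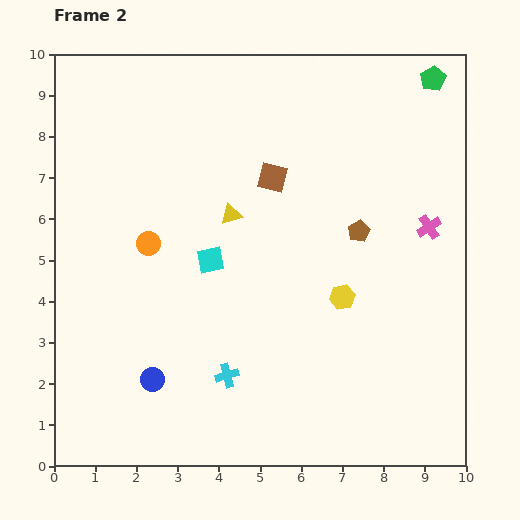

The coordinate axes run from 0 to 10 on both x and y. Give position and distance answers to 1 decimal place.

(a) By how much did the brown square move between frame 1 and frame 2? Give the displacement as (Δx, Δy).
(2.7, 0.3)

The brown square was at (2.6, 6.7) in frame 1 and (5.3, 7.0) in frame 2.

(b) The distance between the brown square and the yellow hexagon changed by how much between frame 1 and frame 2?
-1.3

Distance in frame 1: 4.7. Distance in frame 2: 3.4.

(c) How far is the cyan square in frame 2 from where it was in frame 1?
1.1

The cyan square moved from (4.6, 4.2) to (3.8, 5.0), a distance of √(0.8² + 0.8²) ≈ 1.1.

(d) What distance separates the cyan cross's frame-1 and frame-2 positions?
1.7

The cyan cross moved from (4.4, 0.5) to (4.2, 2.2), a distance of √(0.2² + 1.7²) ≈ 1.7.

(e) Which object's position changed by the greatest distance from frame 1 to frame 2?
the pink cross

(moved 4.0; next 3.5)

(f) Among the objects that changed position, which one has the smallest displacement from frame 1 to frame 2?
the yellow hexagon

(moved 0.4)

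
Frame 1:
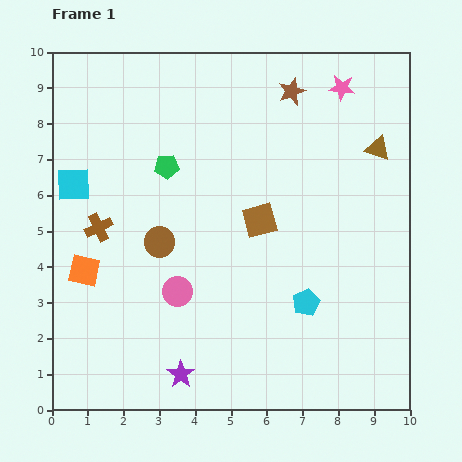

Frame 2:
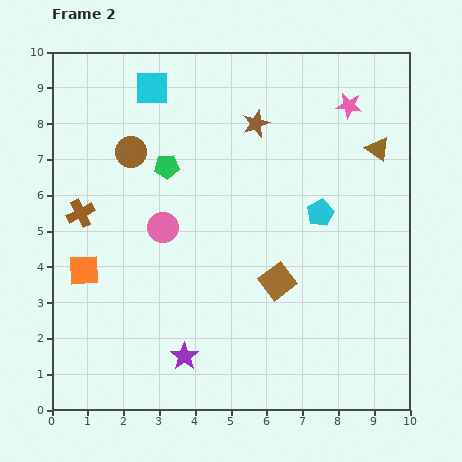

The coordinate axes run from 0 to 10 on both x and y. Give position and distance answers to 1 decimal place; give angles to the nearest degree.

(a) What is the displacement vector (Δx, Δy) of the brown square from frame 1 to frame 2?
(0.5, -1.7)

The brown square was at (5.8, 5.3) in frame 1 and (6.3, 3.6) in frame 2.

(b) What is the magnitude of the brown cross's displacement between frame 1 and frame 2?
0.6

The brown cross moved from (1.3, 5.1) to (0.8, 5.5), a distance of √(0.5² + 0.4²) ≈ 0.6.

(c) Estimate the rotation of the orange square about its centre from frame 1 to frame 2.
15° counter-clockwise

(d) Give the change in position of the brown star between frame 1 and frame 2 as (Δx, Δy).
(-1.0, -0.9)

The brown star was at (6.7, 8.9) in frame 1 and (5.7, 8.0) in frame 2.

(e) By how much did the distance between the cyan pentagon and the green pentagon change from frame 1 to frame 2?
-0.9

Distance in frame 1: 5.4. Distance in frame 2: 4.5.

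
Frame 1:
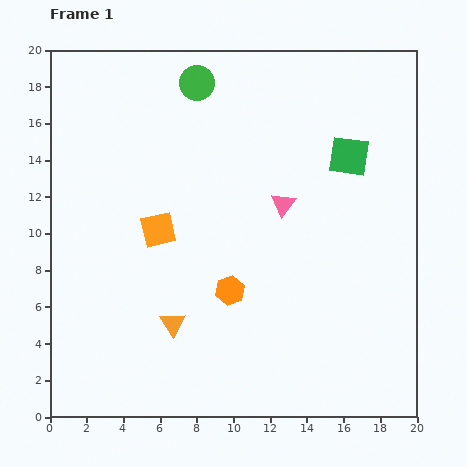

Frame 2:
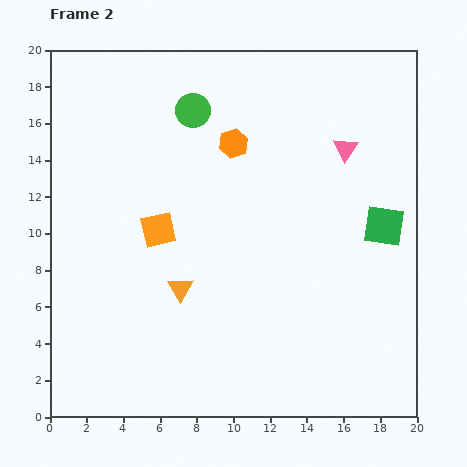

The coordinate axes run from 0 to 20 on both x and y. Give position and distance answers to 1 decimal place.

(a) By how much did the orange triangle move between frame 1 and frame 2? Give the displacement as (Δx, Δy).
(0.4, 1.9)

The orange triangle was at (6.7, 5.1) in frame 1 and (7.1, 7.0) in frame 2.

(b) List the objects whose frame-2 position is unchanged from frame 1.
the orange square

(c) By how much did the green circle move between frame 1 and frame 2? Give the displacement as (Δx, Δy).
(-0.2, -1.5)

The green circle was at (8.0, 18.2) in frame 1 and (7.8, 16.7) in frame 2.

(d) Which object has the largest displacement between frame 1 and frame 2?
the orange hexagon

(moved 8.0; next 4.5)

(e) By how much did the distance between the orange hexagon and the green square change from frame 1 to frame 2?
-0.4

Distance in frame 1: 9.8. Distance in frame 2: 9.4.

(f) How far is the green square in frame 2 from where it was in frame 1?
4.2

The green square moved from (16.3, 14.2) to (18.2, 10.4), a distance of √(1.9² + 3.8²) ≈ 4.2.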